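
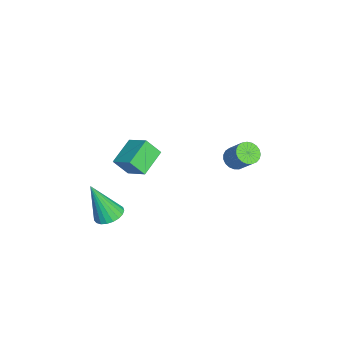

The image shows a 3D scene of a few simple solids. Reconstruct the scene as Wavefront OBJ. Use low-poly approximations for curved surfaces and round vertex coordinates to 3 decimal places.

v 0.347 -1.701 -0.704
v 1.076 -0.911 -0.105
v 0.309 -1.063 -1.499
v 1.038 -0.273 -0.901
v 1.482 -2.327 -1.259
v 2.211 -1.537 -0.661
v 1.444 -1.689 -2.055
v 2.173 -0.899 -1.456
v 3.309 -2.368 -3.26
v 3.756 -2.87 -3.456
v 3.271 -3.132 -1.4
v 3.936 -2.66 -3.366
v 4.008 -2.4 -3.258
v 3.959 -2.134 -3.15
v 3.798 -1.909 -3.061
v 3.552 -1.763 -3.006
v 3.264 -1.722 -2.995
v 2.984 -1.793 -3.03
v 2.76 -1.963 -3.104
v 2.631 -2.203 -3.206
v 2.619 -2.472 -3.316
v 2.727 -2.723 -3.417
v 2.935 -2.913 -3.491
v 3.208 -3.008 -3.524
v 3.498 -2.993 -3.512
v 3.045 2.951 0.539
v 3.53 2.71 0.362
v 4.12 3.247 1.244
v 3.635 3.489 1.421
v 3.528 2.912 0.239
v 4.118 3.45 1.121
v 3.443 3.122 0.168
v 4.033 3.66 1.051
v 3.289 3.302 0.162
v 3.879 3.84 1.044
v 3.093 3.421 0.22
v 3.683 3.959 1.103
v 2.888 3.459 0.334
v 3.478 3.997 1.216
v 2.711 3.409 0.483
v 3.301 3.947 1.365
v 2.591 3.28 0.642
v 3.181 3.818 1.524
v 2.55 3.094 0.783
v 3.14 3.632 1.665
v 2.594 2.883 0.881
v 3.185 3.421 1.764
v 2.717 2.684 0.921
v 3.307 3.222 1.803
v 2.896 2.531 0.894
v 3.486 3.069 1.777
v 3.101 2.451 0.806
v 3.691 2.989 1.689
v 3.296 2.457 0.672
v 3.886 2.995 1.555
v 3.448 2.548 0.515
v 4.038 3.086 1.397
f 2 4 1
f 5 2 1
f 1 4 3
f 3 5 1
f 2 8 4
f 6 2 5
f 6 8 2
f 4 8 3
f 7 5 3
f 3 8 7
f 7 6 5
f 8 6 7
f 10 9 12
f 10 12 11
f 12 9 13
f 12 13 11
f 13 9 14
f 13 14 11
f 14 9 15
f 14 15 11
f 15 9 16
f 15 16 11
f 16 9 17
f 16 17 11
f 17 9 18
f 17 18 11
f 18 9 19
f 18 19 11
f 19 9 20
f 19 20 11
f 20 9 21
f 20 21 11
f 21 9 22
f 21 22 11
f 22 9 23
f 22 23 11
f 23 9 24
f 23 24 11
f 24 9 25
f 24 25 11
f 25 9 10
f 25 10 11
f 27 26 30
f 27 30 28
f 28 30 31
f 28 31 29
f 30 26 32
f 30 32 31
f 31 32 33
f 31 33 29
f 32 26 34
f 32 34 33
f 33 34 35
f 33 35 29
f 34 26 36
f 34 36 35
f 35 36 37
f 35 37 29
f 36 26 38
f 36 38 37
f 37 38 39
f 37 39 29
f 38 26 40
f 38 40 39
f 39 40 41
f 39 41 29
f 40 26 42
f 40 42 41
f 41 42 43
f 41 43 29
f 42 26 44
f 42 44 43
f 43 44 45
f 43 45 29
f 44 26 46
f 44 46 45
f 45 46 47
f 45 47 29
f 46 26 48
f 46 48 47
f 47 48 49
f 47 49 29
f 48 26 50
f 48 50 49
f 49 50 51
f 49 51 29
f 50 26 52
f 50 52 51
f 51 52 53
f 51 53 29
f 52 26 54
f 52 54 53
f 53 54 55
f 53 55 29
f 54 26 56
f 54 56 55
f 55 56 57
f 55 57 29
f 56 26 27
f 56 27 57
f 57 27 28
f 57 28 29



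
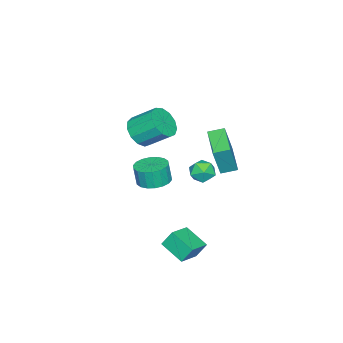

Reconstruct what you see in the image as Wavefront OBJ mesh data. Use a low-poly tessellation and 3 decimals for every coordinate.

v -2.731 0.705 -1.165
v -2.227 0.781 -0.496
v -1.773 -0.021 -1.804
v -1.269 0.055 -1.135
v -1.964 -0.417 -1.087
v -2.556 0.032 -0.692
v -1.444 0.728 -1.608
v -2.036 1.177 -1.213
v -1.432 0.795 -0.77
v -1.753 0.088 -0.447
v -2.247 0.672 -1.853
v -2.568 -0.035 -1.53
v 2.283 1.217 -3.541
v 2.019 1.707 -2.616
v 2.605 2.602 -4.182
v 2.342 3.092 -3.257
v 3.618 1.108 -3.103
v 3.355 1.598 -2.178
v 3.941 2.493 -3.744
v 3.677 2.983 -2.819
v -2.15 -3.638 0.576
v -1.111 -3.568 0.775
v -1.412 -2.192 1.863
v -2.45 -2.262 1.664
v -1.215 -3.218 0.303
v -1.516 -1.842 1.391
v -1.617 -3.001 -0.083
v -1.918 -1.625 1.006
v -2.187 -2.986 -0.259
v -2.488 -1.61 0.829
v -2.746 -3.178 -0.17
v -3.047 -1.802 0.918
v -3.115 -3.517 0.155
v -3.416 -2.14 1.243
v -3.178 -3.893 0.614
v -3.479 -2.517 1.703
v -2.914 -4.189 1.061
v -3.215 -2.813 2.15
v -2.408 -4.31 1.354
v -2.709 -2.934 2.442
v -1.819 -4.217 1.4
v -2.12 -2.841 2.488
v -1.336 -3.941 1.184
v -1.637 -2.565 2.272
v -0.313 3.076 2.651
v 0.247 2.913 4.47
v 1.185 4.221 2.292
v 1.746 4.058 4.111
v 0.194 2.342 2.429
v 0.755 2.179 4.248
v 1.693 3.487 2.07
v 2.253 3.324 3.889
v -3.385 -3.478 -4.162
v -2.408 -3.768 -4.216
v -2.399 -3.972 -2.952
v -3.375 -3.682 -2.898
v -2.377 -3.321 -4.144
v -2.368 -3.525 -2.88
v -2.545 -2.905 -4.076
v -2.536 -3.109 -2.812
v -2.88 -2.603 -4.024
v -2.87 -2.806 -2.761
v -3.314 -2.473 -4
v -3.305 -2.677 -2.737
v -3.763 -2.543 -4.008
v -3.753 -2.747 -2.745
v -4.136 -2.798 -4.047
v -4.127 -3.002 -2.783
v -4.361 -3.188 -4.108
v -4.352 -3.392 -2.844
v -4.392 -3.635 -4.18
v -4.383 -3.839 -2.916
v -4.224 -4.051 -4.248
v -4.215 -4.255 -2.984
v -3.89 -4.354 -4.299
v -3.88 -4.557 -3.036
v -3.455 -4.483 -4.323
v -3.446 -4.687 -3.06
v -3.007 -4.413 -4.315
v -2.997 -4.617 -3.052
v -2.633 -4.158 -4.277
v -2.624 -4.362 -3.013
f 1 12 6
f 1 6 2
f 1 2 8
f 1 8 11
f 1 11 12
f 2 6 10
f 6 12 5
f 12 11 3
f 11 8 7
f 8 2 9
f 4 10 5
f 4 5 3
f 4 3 7
f 4 7 9
f 4 9 10
f 5 10 6
f 3 5 12
f 7 3 11
f 9 7 8
f 10 9 2
f 14 16 13
f 17 14 13
f 13 16 15
f 15 17 13
f 14 20 16
f 18 14 17
f 18 20 14
f 16 20 15
f 19 17 15
f 15 20 19
f 19 18 17
f 20 18 19
f 22 21 25
f 22 25 23
f 23 25 26
f 23 26 24
f 25 21 27
f 25 27 26
f 26 27 28
f 26 28 24
f 27 21 29
f 27 29 28
f 28 29 30
f 28 30 24
f 29 21 31
f 29 31 30
f 30 31 32
f 30 32 24
f 31 21 33
f 31 33 32
f 32 33 34
f 32 34 24
f 33 21 35
f 33 35 34
f 34 35 36
f 34 36 24
f 35 21 37
f 35 37 36
f 36 37 38
f 36 38 24
f 37 21 39
f 37 39 38
f 38 39 40
f 38 40 24
f 39 21 41
f 39 41 40
f 40 41 42
f 40 42 24
f 41 21 43
f 41 43 42
f 42 43 44
f 42 44 24
f 43 21 22
f 43 22 44
f 44 22 23
f 44 23 24
f 46 48 45
f 49 46 45
f 45 48 47
f 47 49 45
f 46 52 48
f 50 46 49
f 50 52 46
f 48 52 47
f 51 49 47
f 47 52 51
f 51 50 49
f 52 50 51
f 54 53 57
f 54 57 55
f 55 57 58
f 55 58 56
f 57 53 59
f 57 59 58
f 58 59 60
f 58 60 56
f 59 53 61
f 59 61 60
f 60 61 62
f 60 62 56
f 61 53 63
f 61 63 62
f 62 63 64
f 62 64 56
f 63 53 65
f 63 65 64
f 64 65 66
f 64 66 56
f 65 53 67
f 65 67 66
f 66 67 68
f 66 68 56
f 67 53 69
f 67 69 68
f 68 69 70
f 68 70 56
f 69 53 71
f 69 71 70
f 70 71 72
f 70 72 56
f 71 53 73
f 71 73 72
f 72 73 74
f 72 74 56
f 73 53 75
f 73 75 74
f 74 75 76
f 74 76 56
f 75 53 77
f 75 77 76
f 76 77 78
f 76 78 56
f 77 53 79
f 77 79 78
f 78 79 80
f 78 80 56
f 79 53 81
f 79 81 80
f 80 81 82
f 80 82 56
f 81 53 54
f 81 54 82
f 82 54 55
f 82 55 56



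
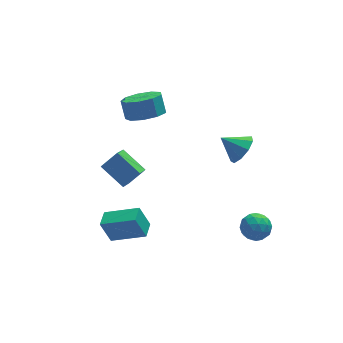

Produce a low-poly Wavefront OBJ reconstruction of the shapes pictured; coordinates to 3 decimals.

v 3.45 -3.294 -3.049
v 4.228 -3.334 -3.365
v 3.612 -4.526 -2.495
v 4.39 -4.566 -2.811
v 4.215 -4.024 -2.192
v 4.115 -3.262 -2.535
v 3.725 -4.598 -3.325
v 3.625 -3.836 -3.668
v 4.398 -4.139 -3.536
v 4.701 -3.785 -2.836
v 3.139 -4.075 -3.024
v 3.442 -3.721 -2.324
v 3.824 -3.206 -3.256
v 4.016 -4.654 -2.604
v 3.913 -4.336 -2.241
v 4.37 -4.359 -2.427
v 3.758 -3.164 -2.768
v 4.215 -3.187 -2.954
v 4.208 -3.593 -2.264
v 3.625 -4.673 -2.906
v 4.082 -4.696 -3.092
v 3.47 -3.501 -3.433
v 3.927 -3.524 -3.619
v 3.632 -4.267 -3.596
v 4.382 -3.703 -3.542
v 4.478 -4.427 -3.217
v 4.087 -4.446 -3.519
v 4.027 -3.998 -3.72
v 4.56 -3.494 -3.131
v 4.656 -4.219 -2.805
v 4.553 -3.9 -2.441
v 4.494 -3.452 -2.643
v 4.66 -3.968 -3.231
v 3.184 -3.641 -3.055
v 3.28 -4.366 -2.729
v 3.346 -4.408 -3.217
v 3.287 -3.96 -3.419
v 3.362 -3.433 -2.643
v 3.458 -4.157 -2.318
v 3.813 -3.862 -2.14
v 3.753 -3.414 -2.341
v 3.18 -3.892 -2.629
v -2.065 -1.276 -0.542
v -2.883 -0.132 0.221
v -1.521 -0.302 -1.42
v -2.339 0.842 -0.657
v -1.181 -1.122 0.177
v -1.999 0.022 0.94
v -0.637 -0.148 -0.701
v -1.455 0.996 0.062
v -0.356 0.626 2.999
v 0.319 1.311 2.603
v 0.251 1.9 3.506
v -0.424 1.214 3.901
v -0.345 1.497 2.431
v -0.414 2.086 3.334
v -1.015 1.276 2.525
v -1.084 1.864 3.428
v -1.376 0.75 2.84
v -1.445 1.339 3.743
v -1.26 0.166 3.229
v -1.328 0.755 4.132
v -0.72 -0.203 3.511
v -0.789 0.386 4.414
v -0.01 -0.184 3.553
v -0.079 0.405 4.455
v 0.538 0.214 3.335
v 0.469 0.802 4.238
v 0.668 0.804 2.96
v 0.6 1.393 3.863
v -3.022 -2.408 -3.602
v -3.485 -2.14 -2.352
v -2.594 -1.571 -3.623
v -3.058 -1.303 -2.373
v -1.442 -3.197 -2.847
v -1.906 -2.929 -1.597
v -1.015 -2.36 -2.868
v -1.478 -2.092 -1.618
v 3.111 -3.825 3.633
v 3.565 -3.086 3.699
v 2.209 -3.335 4.347
v 3.204 -3.061 3.227
v 2.799 -3.394 2.944
v 2.541 -3.929 2.984
v 2.549 -4.415 3.328
v 2.82 -4.625 3.814
v 3.227 -4.46 4.216
v 3.58 -3.999 4.345
v 3.713 -3.456 4.141
f 1 38 17
f 38 12 41
f 17 41 6
f 38 41 17
f 1 17 13
f 17 6 18
f 13 18 2
f 17 18 13
f 1 13 22
f 13 2 23
f 22 23 8
f 13 23 22
f 1 22 34
f 22 8 37
f 34 37 11
f 22 37 34
f 1 34 38
f 34 11 42
f 38 42 12
f 34 42 38
f 2 18 29
f 18 6 32
f 29 32 10
f 18 32 29
f 6 41 19
f 41 12 40
f 19 40 5
f 41 40 19
f 12 42 39
f 42 11 35
f 39 35 3
f 42 35 39
f 11 37 36
f 37 8 24
f 36 24 7
f 37 24 36
f 8 23 28
f 23 2 25
f 28 25 9
f 23 25 28
f 4 30 16
f 30 10 31
f 16 31 5
f 30 31 16
f 4 16 14
f 16 5 15
f 14 15 3
f 16 15 14
f 4 14 21
f 14 3 20
f 21 20 7
f 14 20 21
f 4 21 26
f 21 7 27
f 26 27 9
f 21 27 26
f 4 26 30
f 26 9 33
f 30 33 10
f 26 33 30
f 5 31 19
f 31 10 32
f 19 32 6
f 31 32 19
f 3 15 39
f 15 5 40
f 39 40 12
f 15 40 39
f 7 20 36
f 20 3 35
f 36 35 11
f 20 35 36
f 9 27 28
f 27 7 24
f 28 24 8
f 27 24 28
f 10 33 29
f 33 9 25
f 29 25 2
f 33 25 29
f 44 46 43
f 47 44 43
f 43 46 45
f 45 47 43
f 44 50 46
f 48 44 47
f 48 50 44
f 46 50 45
f 49 47 45
f 45 50 49
f 49 48 47
f 50 48 49
f 52 51 55
f 52 55 53
f 53 55 56
f 53 56 54
f 55 51 57
f 55 57 56
f 56 57 58
f 56 58 54
f 57 51 59
f 57 59 58
f 58 59 60
f 58 60 54
f 59 51 61
f 59 61 60
f 60 61 62
f 60 62 54
f 61 51 63
f 61 63 62
f 62 63 64
f 62 64 54
f 63 51 65
f 63 65 64
f 64 65 66
f 64 66 54
f 65 51 67
f 65 67 66
f 66 67 68
f 66 68 54
f 67 51 69
f 67 69 68
f 68 69 70
f 68 70 54
f 69 51 52
f 69 52 70
f 70 52 53
f 70 53 54
f 72 74 71
f 75 72 71
f 71 74 73
f 73 75 71
f 72 78 74
f 76 72 75
f 76 78 72
f 74 78 73
f 77 75 73
f 73 78 77
f 77 76 75
f 78 76 77
f 80 79 82
f 80 82 81
f 82 79 83
f 82 83 81
f 83 79 84
f 83 84 81
f 84 79 85
f 84 85 81
f 85 79 86
f 85 86 81
f 86 79 87
f 86 87 81
f 87 79 88
f 87 88 81
f 88 79 89
f 88 89 81
f 89 79 80
f 89 80 81



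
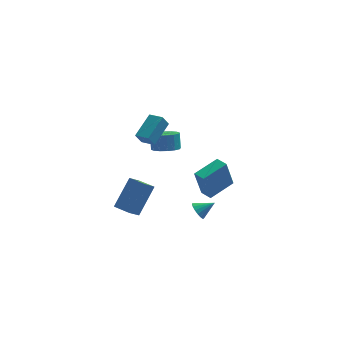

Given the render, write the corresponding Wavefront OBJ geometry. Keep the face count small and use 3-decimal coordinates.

v 1.115 3.012 -5.219
v 0.642 2.71 -3.195
v 0.6 3.712 -5.234
v 0.127 3.411 -3.211
v 2.593 4.109 -4.709
v 2.12 3.808 -2.686
v 2.078 4.81 -4.725
v 1.605 4.508 -2.701
v -3.187 -0.807 2.847
v -3.555 -1.077 3.611
v -2.315 0.487 3.725
v -2.684 0.217 4.489
v -2.456 -1.397 2.991
v -2.825 -1.667 3.755
v -1.585 -0.103 3.869
v -1.953 -0.373 4.633
v -1.594 3.461 -0.884
v -0.696 3.53 -0.888
v -0.729 4.027 0.159
v -1.626 3.959 0.164
v -0.848 3.926 -1.081
v -0.881 4.423 -0.033
v -1.2 4.197 -1.221
v -1.233 4.694 -0.173
v -1.657 4.272 -1.27
v -1.69 4.769 -0.223
v -2.098 4.129 -1.216
v -2.13 4.626 -0.169
v -2.403 3.807 -1.073
v -2.435 4.305 -0.026
v -2.491 3.393 -0.879
v -2.524 3.89 0.168
v -2.339 2.997 -0.687
v -2.372 3.494 0.361
v -1.987 2.726 -0.547
v -2.02 3.223 0.501
v -1.53 2.651 -0.497
v -1.563 3.148 0.55
v -1.09 2.794 -0.551
v -1.122 3.291 0.496
v -0.785 3.115 -0.694
v -0.817 3.613 0.353
v 0.017 -1.782 -2.659
v 0.28 -1.478 -3.157
v 1.003 -1.658 -2.061
v 0.152 -1.253 -2.993
v -0.007 -1.15 -2.752
v -0.16 -1.191 -2.491
v -0.273 -1.368 -2.267
v -0.32 -1.639 -2.134
v -0.289 -1.944 -2.121
v -0.188 -2.211 -2.231
v -0.041 -2.381 -2.439
v 0.12 -2.413 -2.698
v 0.258 -2.301 -2.948
v 0.34 -2.07 -3.131
v 0.348 -1.773 -3.207
v -4.87 -3.211 -0.937
v -3.942 -2.157 0.717
v -4.306 -2.664 -1.603
v -3.378 -1.61 0.051
v -4.022 -4.03 -0.891
v -3.094 -2.976 0.763
v -3.458 -3.483 -1.557
v -2.53 -2.429 0.097
f 2 4 1
f 5 2 1
f 1 4 3
f 3 5 1
f 2 8 4
f 6 2 5
f 6 8 2
f 4 8 3
f 7 5 3
f 3 8 7
f 7 6 5
f 8 6 7
f 10 12 9
f 13 10 9
f 9 12 11
f 11 13 9
f 10 16 12
f 14 10 13
f 14 16 10
f 12 16 11
f 15 13 11
f 11 16 15
f 15 14 13
f 16 14 15
f 18 17 21
f 18 21 19
f 19 21 22
f 19 22 20
f 21 17 23
f 21 23 22
f 22 23 24
f 22 24 20
f 23 17 25
f 23 25 24
f 24 25 26
f 24 26 20
f 25 17 27
f 25 27 26
f 26 27 28
f 26 28 20
f 27 17 29
f 27 29 28
f 28 29 30
f 28 30 20
f 29 17 31
f 29 31 30
f 30 31 32
f 30 32 20
f 31 17 33
f 31 33 32
f 32 33 34
f 32 34 20
f 33 17 35
f 33 35 34
f 34 35 36
f 34 36 20
f 35 17 37
f 35 37 36
f 36 37 38
f 36 38 20
f 37 17 39
f 37 39 38
f 38 39 40
f 38 40 20
f 39 17 41
f 39 41 40
f 40 41 42
f 40 42 20
f 41 17 18
f 41 18 42
f 42 18 19
f 42 19 20
f 44 43 46
f 44 46 45
f 46 43 47
f 46 47 45
f 47 43 48
f 47 48 45
f 48 43 49
f 48 49 45
f 49 43 50
f 49 50 45
f 50 43 51
f 50 51 45
f 51 43 52
f 51 52 45
f 52 43 53
f 52 53 45
f 53 43 54
f 53 54 45
f 54 43 55
f 54 55 45
f 55 43 56
f 55 56 45
f 56 43 57
f 56 57 45
f 57 43 44
f 57 44 45
f 59 61 58
f 62 59 58
f 58 61 60
f 60 62 58
f 59 65 61
f 63 59 62
f 63 65 59
f 61 65 60
f 64 62 60
f 60 65 64
f 64 63 62
f 65 63 64



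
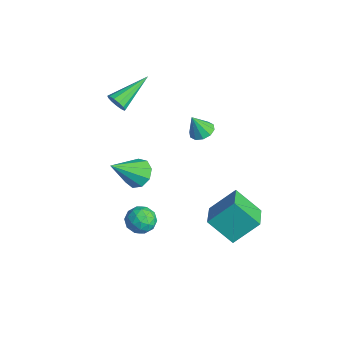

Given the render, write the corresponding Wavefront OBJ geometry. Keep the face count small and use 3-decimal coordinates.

v 3.404 -1.221 -1.679
v 3.648 -0.02 -0.545
v 2.175 -0.55 -2.125
v 2.419 0.652 -0.991
v 4.281 -0.352 -2.789
v 4.525 0.85 -1.655
v 3.052 0.32 -3.235
v 3.296 1.521 -2.101
v 2.364 -3.616 -2.211
v 2.744 -4.2 -1.889
v 1.576 -3.6 -1.251
v 1.956 -4.184 -0.929
v 2.285 -3.493 -0.977
v 2.772 -3.503 -1.571
v 1.548 -4.297 -1.569
v 2.035 -4.307 -2.163
v 2.239 -4.622 -1.493
v 2.695 -4.124 -1.127
v 1.625 -3.676 -2.013
v 2.081 -3.178 -1.647
v 2.623 -3.909 -2.134
v 1.697 -3.891 -1.006
v 1.891 -3.484 -1.034
v 2.114 -3.828 -0.845
v 2.64 -3.499 -1.947
v 2.863 -3.843 -1.758
v 2.594 -3.427 -1.222
v 1.457 -3.957 -1.382
v 1.68 -4.301 -1.193
v 2.206 -3.972 -2.295
v 2.429 -4.316 -2.106
v 1.726 -4.373 -1.918
v 2.55 -4.501 -1.712
v 2.086 -4.491 -1.148
v 1.846 -4.558 -1.524
v 2.133 -4.564 -1.873
v 2.818 -4.208 -1.497
v 2.354 -4.199 -0.933
v 2.548 -3.793 -0.961
v 2.834 -3.798 -1.31
v 2.521 -4.456 -1.264
v 1.966 -3.601 -2.207
v 1.502 -3.592 -1.643
v 1.486 -4.002 -1.83
v 1.772 -4.007 -2.179
v 2.234 -3.309 -1.992
v 1.77 -3.299 -1.428
v 2.187 -3.236 -1.267
v 2.474 -3.242 -1.616
v 1.799 -3.344 -1.876
v -2.448 -3.097 2.635
v -2.031 -3.135 3.021
v -3.032 -1.283 3.445
v -1.906 -2.982 2.768
v -1.954 -2.865 2.472
v -2.158 -2.822 2.229
v -2.455 -2.866 2.114
v -2.75 -2.983 2.165
v -2.949 -3.137 2.365
v -2.989 -3.277 2.651
v -2.857 -3.361 2.932
v -2.596 -3.36 3.118
v -2.288 -3.276 3.152
v -1.841 0.922 -0.469
v -1.227 1.082 -0.324
v -1.979 0.458 0.629
v -1.463 1.391 -0.223
v -1.843 1.521 -0.216
v -2.222 1.423 -0.305
v -2.455 1.133 -0.457
v -2.454 0.763 -0.614
v -2.218 0.454 -0.715
v -1.838 0.324 -0.722
v -1.459 0.422 -0.632
v -1.226 0.712 -0.48
v -1.286 -2.578 -1.836
v -0.527 -2.308 -1.683
v -1.054 -4.022 -0.444
v -0.894 -2.046 -1.35
v -1.445 -2.033 -1.244
v -1.921 -2.274 -1.416
v -2.1 -2.658 -1.784
v -1.898 -3.004 -2.177
v -1.41 -3.15 -2.41
v -0.863 -3.029 -2.375
v -0.514 -2.696 -2.088
f 2 4 1
f 5 2 1
f 1 4 3
f 3 5 1
f 2 8 4
f 6 2 5
f 6 8 2
f 4 8 3
f 7 5 3
f 3 8 7
f 7 6 5
f 8 6 7
f 9 46 25
f 46 20 49
f 25 49 14
f 46 49 25
f 9 25 21
f 25 14 26
f 21 26 10
f 25 26 21
f 9 21 30
f 21 10 31
f 30 31 16
f 21 31 30
f 9 30 42
f 30 16 45
f 42 45 19
f 30 45 42
f 9 42 46
f 42 19 50
f 46 50 20
f 42 50 46
f 10 26 37
f 26 14 40
f 37 40 18
f 26 40 37
f 14 49 27
f 49 20 48
f 27 48 13
f 49 48 27
f 20 50 47
f 50 19 43
f 47 43 11
f 50 43 47
f 19 45 44
f 45 16 32
f 44 32 15
f 45 32 44
f 16 31 36
f 31 10 33
f 36 33 17
f 31 33 36
f 12 38 24
f 38 18 39
f 24 39 13
f 38 39 24
f 12 24 22
f 24 13 23
f 22 23 11
f 24 23 22
f 12 22 29
f 22 11 28
f 29 28 15
f 22 28 29
f 12 29 34
f 29 15 35
f 34 35 17
f 29 35 34
f 12 34 38
f 34 17 41
f 38 41 18
f 34 41 38
f 13 39 27
f 39 18 40
f 27 40 14
f 39 40 27
f 11 23 47
f 23 13 48
f 47 48 20
f 23 48 47
f 15 28 44
f 28 11 43
f 44 43 19
f 28 43 44
f 17 35 36
f 35 15 32
f 36 32 16
f 35 32 36
f 18 41 37
f 41 17 33
f 37 33 10
f 41 33 37
f 52 51 54
f 52 54 53
f 54 51 55
f 54 55 53
f 55 51 56
f 55 56 53
f 56 51 57
f 56 57 53
f 57 51 58
f 57 58 53
f 58 51 59
f 58 59 53
f 59 51 60
f 59 60 53
f 60 51 61
f 60 61 53
f 61 51 62
f 61 62 53
f 62 51 63
f 62 63 53
f 63 51 52
f 63 52 53
f 65 64 67
f 65 67 66
f 67 64 68
f 67 68 66
f 68 64 69
f 68 69 66
f 69 64 70
f 69 70 66
f 70 64 71
f 70 71 66
f 71 64 72
f 71 72 66
f 72 64 73
f 72 73 66
f 73 64 74
f 73 74 66
f 74 64 75
f 74 75 66
f 75 64 65
f 75 65 66
f 77 76 79
f 77 79 78
f 79 76 80
f 79 80 78
f 80 76 81
f 80 81 78
f 81 76 82
f 81 82 78
f 82 76 83
f 82 83 78
f 83 76 84
f 83 84 78
f 84 76 85
f 84 85 78
f 85 76 86
f 85 86 78
f 86 76 77
f 86 77 78



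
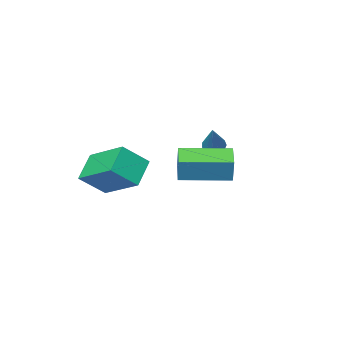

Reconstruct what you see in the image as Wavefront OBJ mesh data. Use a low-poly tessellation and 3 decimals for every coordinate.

v -1.402 -1.632 2.277
v -0.954 -1.623 2.012
v -0.658 -0.808 3.563
v -1.099 -1.379 1.939
v -1.339 -1.215 1.973
v -1.6 -1.184 2.103
v -1.797 -1.295 2.289
v -1.869 -1.513 2.47
v -1.793 -1.77 2.59
v -1.593 -1.982 2.611
v -1.331 -2.084 2.525
v -1.093 -2.042 2.36
v -0.952 -1.87 2.169
v 2.848 -2.677 1.547
v 3.91 -3.044 2.51
v 2.588 -0.756 2.567
v 3.651 -1.123 3.529
v 3.849 -2.077 0.671
v 4.912 -2.444 1.633
v 3.59 -0.156 1.69
v 4.652 -0.523 2.653
v 1.594 -0.223 2.264
v 1.806 0.113 3.407
v -0.187 1.051 2.22
v 0.025 1.387 3.363
v 2.215 0.633 1.897
v 2.427 0.969 3.04
v 0.434 1.907 1.853
v 0.646 2.243 2.996
f 2 1 4
f 2 4 3
f 4 1 5
f 4 5 3
f 5 1 6
f 5 6 3
f 6 1 7
f 6 7 3
f 7 1 8
f 7 8 3
f 8 1 9
f 8 9 3
f 9 1 10
f 9 10 3
f 10 1 11
f 10 11 3
f 11 1 12
f 11 12 3
f 12 1 13
f 12 13 3
f 13 1 2
f 13 2 3
f 15 17 14
f 18 15 14
f 14 17 16
f 16 18 14
f 15 21 17
f 19 15 18
f 19 21 15
f 17 21 16
f 20 18 16
f 16 21 20
f 20 19 18
f 21 19 20
f 23 25 22
f 26 23 22
f 22 25 24
f 24 26 22
f 23 29 25
f 27 23 26
f 27 29 23
f 25 29 24
f 28 26 24
f 24 29 28
f 28 27 26
f 29 27 28



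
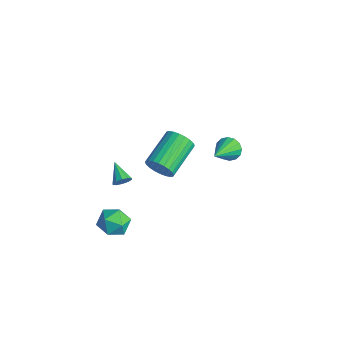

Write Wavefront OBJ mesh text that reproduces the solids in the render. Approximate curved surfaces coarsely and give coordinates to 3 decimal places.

v -1.85 -2.199 -1.355
v -1.615 -2.014 -0.955
v -2.89 -2.021 -0.825
v -1.673 -1.78 -1.148
v -1.799 -1.706 -1.42
v -1.945 -1.82 -1.667
v -2.055 -2.079 -1.796
v -2.086 -2.384 -1.755
v -2.028 -2.618 -1.562
v -1.902 -2.692 -1.29
v -1.756 -2.578 -1.043
v -1.646 -2.319 -0.915
v -1.042 -2.696 -3.827
v -0.249 -3.049 -3.662
v -1.591 -3.411 -2.718
v -0.798 -3.764 -2.553
v -0.935 -2.902 -2.417
v -0.596 -2.46 -3.102
v -1.244 -4 -3.278
v -0.905 -3.558 -3.963
v -0.374 -3.855 -3.323
v -0.183 -3.176 -2.79
v -1.657 -3.284 -3.59
v -1.466 -2.605 -3.057
v -1.247 3.363 -1.208
v -0.889 3.199 -1.763
v -0.313 1.957 -0.192
v -0.697 3.445 -1.6
v -0.652 3.669 -1.332
v -0.766 3.81 -1.03
v -1.009 3.832 -0.777
v -1.316 3.728 -0.639
v -1.604 3.527 -0.654
v -1.797 3.281 -0.817
v -1.841 3.057 -1.085
v -1.727 2.916 -1.386
v -1.484 2.894 -1.64
v -1.177 2.998 -1.778
v 1.344 -2.029 2.559
v 1.785 -2.044 3.166
v 0.957 -0.446 3.807
v 0.516 -0.431 3.201
v 1.947 -1.885 2.981
v 1.119 -0.288 3.623
v 2.018 -1.748 2.732
v 1.19 -0.151 3.374
v 1.986 -1.654 2.457
v 1.158 -0.057 3.098
v 1.856 -1.617 2.197
v 1.028 -0.02 2.839
v 1.649 -1.643 1.993
v 0.82 -0.046 2.634
v 1.395 -1.727 1.874
v 0.566 -0.13 2.516
v 1.133 -1.857 1.86
v 0.305 -0.26 2.502
v 0.903 -2.014 1.953
v 0.075 -0.416 2.594
v 0.741 -2.172 2.137
v -0.087 -0.575 2.779
v 0.67 -2.309 2.386
v -0.158 -0.712 3.028
v 0.702 -2.403 2.662
v -0.126 -0.806 3.303
v 0.832 -2.44 2.921
v 0.004 -0.843 3.563
v 1.04 -2.414 3.126
v 0.211 -0.817 3.767
v 1.294 -2.33 3.244
v 0.465 -0.733 3.886
v 1.555 -2.2 3.258
v 0.727 -0.603 3.9
f 2 1 4
f 2 4 3
f 4 1 5
f 4 5 3
f 5 1 6
f 5 6 3
f 6 1 7
f 6 7 3
f 7 1 8
f 7 8 3
f 8 1 9
f 8 9 3
f 9 1 10
f 9 10 3
f 10 1 11
f 10 11 3
f 11 1 12
f 11 12 3
f 12 1 2
f 12 2 3
f 13 24 18
f 13 18 14
f 13 14 20
f 13 20 23
f 13 23 24
f 14 18 22
f 18 24 17
f 24 23 15
f 23 20 19
f 20 14 21
f 16 22 17
f 16 17 15
f 16 15 19
f 16 19 21
f 16 21 22
f 17 22 18
f 15 17 24
f 19 15 23
f 21 19 20
f 22 21 14
f 26 25 28
f 26 28 27
f 28 25 29
f 28 29 27
f 29 25 30
f 29 30 27
f 30 25 31
f 30 31 27
f 31 25 32
f 31 32 27
f 32 25 33
f 32 33 27
f 33 25 34
f 33 34 27
f 34 25 35
f 34 35 27
f 35 25 36
f 35 36 27
f 36 25 37
f 36 37 27
f 37 25 38
f 37 38 27
f 38 25 26
f 38 26 27
f 40 39 43
f 40 43 41
f 41 43 44
f 41 44 42
f 43 39 45
f 43 45 44
f 44 45 46
f 44 46 42
f 45 39 47
f 45 47 46
f 46 47 48
f 46 48 42
f 47 39 49
f 47 49 48
f 48 49 50
f 48 50 42
f 49 39 51
f 49 51 50
f 50 51 52
f 50 52 42
f 51 39 53
f 51 53 52
f 52 53 54
f 52 54 42
f 53 39 55
f 53 55 54
f 54 55 56
f 54 56 42
f 55 39 57
f 55 57 56
f 56 57 58
f 56 58 42
f 57 39 59
f 57 59 58
f 58 59 60
f 58 60 42
f 59 39 61
f 59 61 60
f 60 61 62
f 60 62 42
f 61 39 63
f 61 63 62
f 62 63 64
f 62 64 42
f 63 39 65
f 63 65 64
f 64 65 66
f 64 66 42
f 65 39 67
f 65 67 66
f 66 67 68
f 66 68 42
f 67 39 69
f 67 69 68
f 68 69 70
f 68 70 42
f 69 39 71
f 69 71 70
f 70 71 72
f 70 72 42
f 71 39 40
f 71 40 72
f 72 40 41
f 72 41 42



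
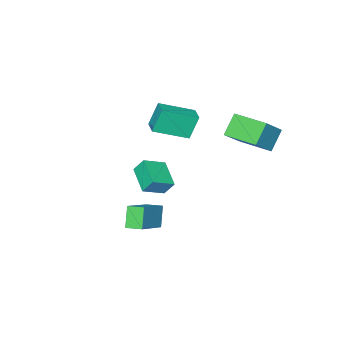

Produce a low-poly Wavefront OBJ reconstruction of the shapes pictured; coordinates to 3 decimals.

v 2.434 1.158 -2.635
v 4.146 1.718 -1.442
v 2.104 1.886 -2.501
v 3.816 2.445 -1.309
v 2.964 1.575 -3.591
v 4.676 2.134 -2.399
v 2.634 2.302 -3.458
v 4.346 2.862 -2.265
v -0.637 0.594 0.556
v -1.146 0.714 1.789
v -0.141 1.345 0.687
v -0.65 1.466 1.921
v 0.73 -0.426 1.219
v 0.221 -0.305 2.453
v 1.226 0.326 1.351
v 0.717 0.446 2.584
v -0.906 -1.002 -2.694
v 0.188 -1.336 -2.119
v -0.246 0.281 -3.204
v 0.847 -0.052 -2.628
v -0.647 -1.428 -3.432
v 0.446 -1.761 -2.856
v 0.012 -0.144 -3.941
v 1.106 -0.478 -3.366
v -2.667 2.74 1.349
v -1.462 2.878 2.497
v -2.935 4.447 1.424
v -1.73 4.586 2.572
v -1.81 2.914 0.428
v -0.605 3.053 1.576
v -2.078 4.622 0.503
v -0.873 4.76 1.651
f 2 4 1
f 5 2 1
f 1 4 3
f 3 5 1
f 2 8 4
f 6 2 5
f 6 8 2
f 4 8 3
f 7 5 3
f 3 8 7
f 7 6 5
f 8 6 7
f 10 12 9
f 13 10 9
f 9 12 11
f 11 13 9
f 10 16 12
f 14 10 13
f 14 16 10
f 12 16 11
f 15 13 11
f 11 16 15
f 15 14 13
f 16 14 15
f 18 20 17
f 21 18 17
f 17 20 19
f 19 21 17
f 18 24 20
f 22 18 21
f 22 24 18
f 20 24 19
f 23 21 19
f 19 24 23
f 23 22 21
f 24 22 23
f 26 28 25
f 29 26 25
f 25 28 27
f 27 29 25
f 26 32 28
f 30 26 29
f 30 32 26
f 28 32 27
f 31 29 27
f 27 32 31
f 31 30 29
f 32 30 31



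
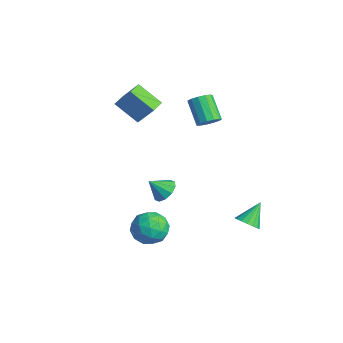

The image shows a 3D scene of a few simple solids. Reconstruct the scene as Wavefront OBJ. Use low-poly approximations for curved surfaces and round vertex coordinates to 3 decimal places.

v 4.099 3.172 -3.395
v 4.844 3.127 -3.08
v 3.681 4.308 -2.245
v 4.873 3.408 -3.346
v 4.724 3.634 -3.624
v 4.433 3.754 -3.849
v 4.065 3.742 -3.97
v 3.705 3.598 -3.96
v 3.435 3.357 -3.82
v 3.318 3.074 -3.583
v 3.379 2.813 -3.303
v 3.606 2.634 -3.044
v 3.946 2.579 -2.865
v 4.321 2.659 -2.808
v 4.645 2.857 -2.886
v -1.994 1.157 -3.945
v -1.159 1.174 -3.609
v -2.366 0.263 -2.975
v -1.454 1.571 -3.355
v -1.956 1.811 -3.327
v -2.472 1.8 -3.534
v -2.805 1.544 -3.898
v -2.829 1.14 -4.28
v -2.534 0.743 -4.534
v -2.033 0.504 -4.562
v -1.517 0.514 -4.355
v -1.183 0.77 -3.991
v -0.23 3.111 2.668
v 0.3 3.153 3.225
v -1.02 3.292 4.47
v -1.55 3.249 3.912
v 0.223 3.561 3.098
v -1.097 3.699 4.343
v 0.002 3.826 2.834
v -1.318 3.964 4.079
v -0.292 3.864 2.518
v -1.613 4.002 3.763
v -0.567 3.663 2.249
v -1.887 3.801 3.494
v -0.734 3.286 2.113
v -2.055 3.424 3.358
v -0.742 2.854 2.153
v -2.062 2.992 3.398
v -0.587 2.504 2.356
v -1.907 2.642 3.601
v -0.318 2.346 2.659
v -1.639 2.484 3.903
v -0.022 2.431 2.964
v -1.342 2.569 4.209
v 0.209 2.732 3.175
v -1.112 2.87 4.42
v 0.531 -0.726 -4.319
v 1.643 -0.529 -3.889
v 0.777 -2.651 -4.071
v 1.889 -2.454 -3.641
v 0.923 -2.115 -2.998
v 0.771 -0.925 -3.151
v 1.649 -2.255 -4.809
v 1.497 -1.065 -4.962
v 2.334 -1.473 -4.191
v 1.886 -1.387 -3.072
v 0.534 -1.793 -4.888
v 0.086 -1.707 -3.769
v 1.065 -0.459 -4.126
v 1.355 -2.721 -3.834
v 0.787 -2.522 -3.456
v 1.441 -2.406 -3.203
v 0.553 -0.692 -3.692
v 1.206 -0.575 -3.439
v 0.783 -1.508 -2.915
v 1.214 -2.605 -4.521
v 1.867 -2.488 -4.268
v 0.979 -0.774 -4.757
v 1.633 -0.658 -4.504
v 1.637 -1.672 -5.045
v 2.125 -0.898 -4.051
v 2.27 -2.029 -3.905
v 2.129 -1.912 -4.592
v 2.039 -1.213 -4.682
v 1.862 -0.847 -3.393
v 2.007 -1.978 -3.247
v 1.439 -1.779 -2.869
v 1.349 -1.08 -2.959
v 2.268 -1.402 -3.571
v 0.413 -1.202 -4.713
v 0.558 -2.333 -4.567
v 1.071 -2.1 -5.001
v 0.981 -1.401 -5.091
v 0.15 -1.151 -4.055
v 0.295 -2.282 -3.909
v 0.381 -1.967 -3.278
v 0.291 -1.268 -3.368
v 0.152 -1.778 -4.389
v -2.945 -0.106 2.071
v -4.181 -0.973 3.225
v -3.576 0.758 2.045
v -4.811 -0.109 3.2
v -2.129 0.529 3.42
v -3.364 -0.338 4.575
v -2.759 1.393 3.395
v -3.995 0.526 4.549
f 2 1 4
f 2 4 3
f 4 1 5
f 4 5 3
f 5 1 6
f 5 6 3
f 6 1 7
f 6 7 3
f 7 1 8
f 7 8 3
f 8 1 9
f 8 9 3
f 9 1 10
f 9 10 3
f 10 1 11
f 10 11 3
f 11 1 12
f 11 12 3
f 12 1 13
f 12 13 3
f 13 1 14
f 13 14 3
f 14 1 15
f 14 15 3
f 15 1 2
f 15 2 3
f 17 16 19
f 17 19 18
f 19 16 20
f 19 20 18
f 20 16 21
f 20 21 18
f 21 16 22
f 21 22 18
f 22 16 23
f 22 23 18
f 23 16 24
f 23 24 18
f 24 16 25
f 24 25 18
f 25 16 26
f 25 26 18
f 26 16 27
f 26 27 18
f 27 16 17
f 27 17 18
f 29 28 32
f 29 32 30
f 30 32 33
f 30 33 31
f 32 28 34
f 32 34 33
f 33 34 35
f 33 35 31
f 34 28 36
f 34 36 35
f 35 36 37
f 35 37 31
f 36 28 38
f 36 38 37
f 37 38 39
f 37 39 31
f 38 28 40
f 38 40 39
f 39 40 41
f 39 41 31
f 40 28 42
f 40 42 41
f 41 42 43
f 41 43 31
f 42 28 44
f 42 44 43
f 43 44 45
f 43 45 31
f 44 28 46
f 44 46 45
f 45 46 47
f 45 47 31
f 46 28 48
f 46 48 47
f 47 48 49
f 47 49 31
f 48 28 50
f 48 50 49
f 49 50 51
f 49 51 31
f 50 28 29
f 50 29 51
f 51 29 30
f 51 30 31
f 52 89 68
f 89 63 92
f 68 92 57
f 89 92 68
f 52 68 64
f 68 57 69
f 64 69 53
f 68 69 64
f 52 64 73
f 64 53 74
f 73 74 59
f 64 74 73
f 52 73 85
f 73 59 88
f 85 88 62
f 73 88 85
f 52 85 89
f 85 62 93
f 89 93 63
f 85 93 89
f 53 69 80
f 69 57 83
f 80 83 61
f 69 83 80
f 57 92 70
f 92 63 91
f 70 91 56
f 92 91 70
f 63 93 90
f 93 62 86
f 90 86 54
f 93 86 90
f 62 88 87
f 88 59 75
f 87 75 58
f 88 75 87
f 59 74 79
f 74 53 76
f 79 76 60
f 74 76 79
f 55 81 67
f 81 61 82
f 67 82 56
f 81 82 67
f 55 67 65
f 67 56 66
f 65 66 54
f 67 66 65
f 55 65 72
f 65 54 71
f 72 71 58
f 65 71 72
f 55 72 77
f 72 58 78
f 77 78 60
f 72 78 77
f 55 77 81
f 77 60 84
f 81 84 61
f 77 84 81
f 56 82 70
f 82 61 83
f 70 83 57
f 82 83 70
f 54 66 90
f 66 56 91
f 90 91 63
f 66 91 90
f 58 71 87
f 71 54 86
f 87 86 62
f 71 86 87
f 60 78 79
f 78 58 75
f 79 75 59
f 78 75 79
f 61 84 80
f 84 60 76
f 80 76 53
f 84 76 80
f 95 97 94
f 98 95 94
f 94 97 96
f 96 98 94
f 95 101 97
f 99 95 98
f 99 101 95
f 97 101 96
f 100 98 96
f 96 101 100
f 100 99 98
f 101 99 100



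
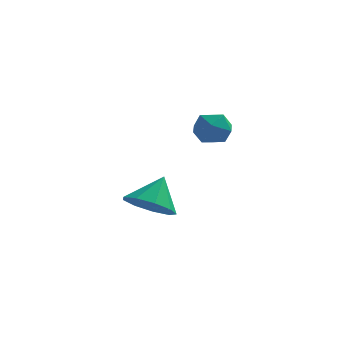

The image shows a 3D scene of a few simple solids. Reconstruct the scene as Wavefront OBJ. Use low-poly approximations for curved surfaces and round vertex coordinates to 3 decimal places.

v -0.476 1.775 -2.947
v 0.496 1.81 -3.286
v -0.104 2.605 -1.793
v 0.128 2.347 -3.554
v -0.523 2.617 -3.538
v -1.152 2.493 -3.246
v -1.464 2.032 -2.814
v -1.315 1.451 -2.444
v -0.773 1.022 -2.31
v -0.092 0.945 -2.474
v 0.409 1.256 -2.859
v 1.4 0.212 1.52
v 2.002 0.565 1.176
v 2.158 -0.725 1.884
v 2.76 -0.372 1.54
v 2.439 -0.062 2.177
v 1.971 0.518 1.952
v 2.189 -0.678 1.108
v 1.721 -0.098 0.883
v 2.49 0.015 0.921
v 2.644 0.396 1.582
v 1.516 -0.556 1.478
v 1.67 -0.175 2.139
f 2 1 4
f 2 4 3
f 4 1 5
f 4 5 3
f 5 1 6
f 5 6 3
f 6 1 7
f 6 7 3
f 7 1 8
f 7 8 3
f 8 1 9
f 8 9 3
f 9 1 10
f 9 10 3
f 10 1 11
f 10 11 3
f 11 1 2
f 11 2 3
f 12 23 17
f 12 17 13
f 12 13 19
f 12 19 22
f 12 22 23
f 13 17 21
f 17 23 16
f 23 22 14
f 22 19 18
f 19 13 20
f 15 21 16
f 15 16 14
f 15 14 18
f 15 18 20
f 15 20 21
f 16 21 17
f 14 16 23
f 18 14 22
f 20 18 19
f 21 20 13



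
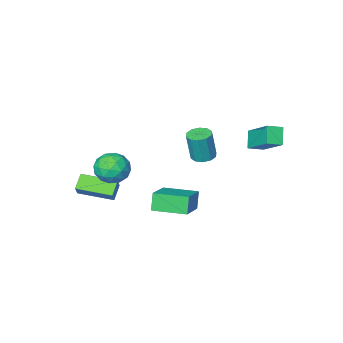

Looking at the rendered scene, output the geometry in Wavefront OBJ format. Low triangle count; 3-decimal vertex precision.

v -0.456 -0.844 -3.706
v -0.733 -1.156 -2.7
v -1.747 0.494 -3.646
v -2.024 0.182 -2.64
v 0.824 0.358 -2.98
v 0.547 0.046 -1.974
v -0.467 1.696 -2.92
v -0.744 1.384 -1.914
v 1.586 -1.502 -1.956
v 1.924 -1.052 -1.24
v 2.171 -0.991 -2.553
v 2.509 -0.542 -1.838
v 2.951 -2.838 -1.762
v 3.289 -2.389 -1.047
v 3.536 -2.328 -2.36
v 3.874 -1.878 -1.644
v -3.547 2.298 2.497
v -3.489 4.054 3.804
v -4.339 2.499 2.262
v -4.281 4.255 3.569
v -3.159 2.885 1.691
v -3.101 4.641 2.998
v -3.951 3.086 1.456
v -3.893 4.842 2.763
v 2.551 -0.247 -0.317
v 3.123 -1.065 -0.357
v 1.237 -1.175 -0.163
v 1.809 -1.993 -0.203
v 1.856 -1.389 0.592
v 2.668 -0.815 0.496
v 1.692 -1.425 -1.016
v 2.504 -0.851 -1.112
v 2.592 -1.793 -0.789
v 2.694 -1.77 0.204
v 1.666 -0.47 -0.724
v 1.768 -0.447 0.269
v 2.953 -0.575 -0.351
v 1.407 -1.665 -0.169
v 1.435 -1.31 0.298
v 1.771 -1.791 0.274
v 2.685 -0.428 0.151
v 3.021 -0.908 0.127
v 2.276 -1.099 0.685
v 1.339 -1.332 -0.647
v 1.675 -1.812 -0.671
v 2.589 -0.449 -0.794
v 2.925 -0.93 -0.818
v 2.084 -1.141 -1.205
v 2.977 -1.483 -0.628
v 2.204 -2.028 -0.537
v 2.136 -1.695 -1.015
v 2.613 -1.357 -1.072
v 3.036 -1.47 -0.044
v 2.264 -2.015 0.047
v 2.291 -1.66 0.514
v 2.769 -1.323 0.457
v 2.724 -1.898 -0.298
v 2.096 -0.225 -0.567
v 1.324 -0.77 -0.476
v 1.591 -0.917 -0.977
v 2.069 -0.58 -1.034
v 2.156 -0.212 0.017
v 1.383 -0.757 0.108
v 1.747 -0.883 0.552
v 2.224 -0.545 0.495
v 1.636 -0.342 -0.222
v -0.224 3.622 2.505
v 0.374 3.451 2.408
v 0.623 3.427 3.978
v 0.024 3.598 4.075
v 0.36 3.84 2.416
v 0.608 3.816 3.986
v 0.123 4.146 2.458
v 0.371 4.122 4.029
v -0.247 4.252 2.518
v 0.001 4.227 4.089
v -0.608 4.117 2.573
v -0.36 4.092 4.144
v -0.823 3.793 2.602
v -0.574 3.769 4.172
v -0.808 3.404 2.594
v -0.56 3.38 4.164
v -0.571 3.098 2.551
v -0.323 3.074 4.122
v -0.201 2.993 2.491
v 0.047 2.968 4.062
v 0.16 3.128 2.436
v 0.408 3.103 4.007
f 2 4 1
f 5 2 1
f 1 4 3
f 3 5 1
f 2 8 4
f 6 2 5
f 6 8 2
f 4 8 3
f 7 5 3
f 3 8 7
f 7 6 5
f 8 6 7
f 10 12 9
f 13 10 9
f 9 12 11
f 11 13 9
f 10 16 12
f 14 10 13
f 14 16 10
f 12 16 11
f 15 13 11
f 11 16 15
f 15 14 13
f 16 14 15
f 18 20 17
f 21 18 17
f 17 20 19
f 19 21 17
f 18 24 20
f 22 18 21
f 22 24 18
f 20 24 19
f 23 21 19
f 19 24 23
f 23 22 21
f 24 22 23
f 25 62 41
f 62 36 65
f 41 65 30
f 62 65 41
f 25 41 37
f 41 30 42
f 37 42 26
f 41 42 37
f 25 37 46
f 37 26 47
f 46 47 32
f 37 47 46
f 25 46 58
f 46 32 61
f 58 61 35
f 46 61 58
f 25 58 62
f 58 35 66
f 62 66 36
f 58 66 62
f 26 42 53
f 42 30 56
f 53 56 34
f 42 56 53
f 30 65 43
f 65 36 64
f 43 64 29
f 65 64 43
f 36 66 63
f 66 35 59
f 63 59 27
f 66 59 63
f 35 61 60
f 61 32 48
f 60 48 31
f 61 48 60
f 32 47 52
f 47 26 49
f 52 49 33
f 47 49 52
f 28 54 40
f 54 34 55
f 40 55 29
f 54 55 40
f 28 40 38
f 40 29 39
f 38 39 27
f 40 39 38
f 28 38 45
f 38 27 44
f 45 44 31
f 38 44 45
f 28 45 50
f 45 31 51
f 50 51 33
f 45 51 50
f 28 50 54
f 50 33 57
f 54 57 34
f 50 57 54
f 29 55 43
f 55 34 56
f 43 56 30
f 55 56 43
f 27 39 63
f 39 29 64
f 63 64 36
f 39 64 63
f 31 44 60
f 44 27 59
f 60 59 35
f 44 59 60
f 33 51 52
f 51 31 48
f 52 48 32
f 51 48 52
f 34 57 53
f 57 33 49
f 53 49 26
f 57 49 53
f 68 67 71
f 68 71 69
f 69 71 72
f 69 72 70
f 71 67 73
f 71 73 72
f 72 73 74
f 72 74 70
f 73 67 75
f 73 75 74
f 74 75 76
f 74 76 70
f 75 67 77
f 75 77 76
f 76 77 78
f 76 78 70
f 77 67 79
f 77 79 78
f 78 79 80
f 78 80 70
f 79 67 81
f 79 81 80
f 80 81 82
f 80 82 70
f 81 67 83
f 81 83 82
f 82 83 84
f 82 84 70
f 83 67 85
f 83 85 84
f 84 85 86
f 84 86 70
f 85 67 87
f 85 87 86
f 86 87 88
f 86 88 70
f 87 67 68
f 87 68 88
f 88 68 69
f 88 69 70



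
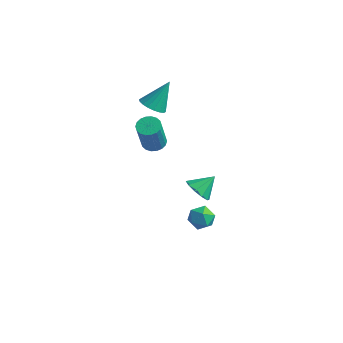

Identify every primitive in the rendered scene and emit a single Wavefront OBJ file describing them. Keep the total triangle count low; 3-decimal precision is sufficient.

v 1.316 -0.976 -2.261
v 2.056 -0.59 -2.43
v 1.964 -2.19 -2.19
v 2.704 -1.804 -2.359
v 2.315 -1.67 -1.614
v 1.914 -0.919 -1.658
v 2.106 -1.861 -2.962
v 1.705 -1.11 -3.006
v 2.544 -1.137 -2.864
v 2.673 -1.019 -2.03
v 1.347 -1.761 -2.59
v 1.476 -1.643 -1.756
v -2.706 0.521 0.549
v -1.988 0.652 0.524
v -1.777 -0.109 2.545
v -2.494 -0.241 2.571
v -2.108 0.93 0.641
v -1.897 0.169 2.662
v -2.347 1.127 0.74
v -2.136 0.366 2.761
v -2.656 1.204 0.802
v -2.445 0.443 2.823
v -2.976 1.145 0.813
v -2.765 0.384 2.834
v -3.242 0.963 0.772
v -3.03 0.202 2.793
v -3.401 0.693 0.687
v -3.19 -0.068 2.708
v -3.423 0.389 0.575
v -3.212 -0.372 2.596
v -3.303 0.111 0.458
v -3.092 -0.65 2.479
v -3.064 -0.086 0.359
v -2.853 -0.847 2.38
v -2.755 -0.163 0.297
v -2.544 -0.924 2.318
v -2.435 -0.104 0.286
v -2.224 -0.865 2.307
v -2.17 0.078 0.327
v -1.958 -0.683 2.348
v -2.01 0.348 0.412
v -1.799 -0.413 2.433
v 3.465 -3.759 2.538
v 4.265 -3.985 2.317
v 3.935 -2.881 3.342
v 4.106 -3.599 1.988
v 3.703 -3.275 1.869
v 3.208 -3.135 2.006
v 2.812 -3.234 2.346
v 2.665 -3.534 2.759
v 2.824 -3.92 3.089
v 3.227 -4.244 3.208
v 3.722 -4.384 3.071
v 4.118 -4.285 2.731
v -4.122 2.217 1.931
v -3.545 1.613 2.175
v -3.698 3.283 3.569
v -3.331 1.855 1.962
v -3.274 2.169 1.742
v -3.385 2.493 1.56
v -3.642 2.761 1.452
v -3.994 2.922 1.438
v -4.371 2.943 1.522
v -4.699 2.82 1.687
v -4.913 2.578 1.901
v -4.97 2.264 2.12
v -4.859 1.941 2.302
v -4.602 1.672 2.41
v -4.25 1.511 2.424
v -3.873 1.49 2.34
f 1 12 6
f 1 6 2
f 1 2 8
f 1 8 11
f 1 11 12
f 2 6 10
f 6 12 5
f 12 11 3
f 11 8 7
f 8 2 9
f 4 10 5
f 4 5 3
f 4 3 7
f 4 7 9
f 4 9 10
f 5 10 6
f 3 5 12
f 7 3 11
f 9 7 8
f 10 9 2
f 14 13 17
f 14 17 15
f 15 17 18
f 15 18 16
f 17 13 19
f 17 19 18
f 18 19 20
f 18 20 16
f 19 13 21
f 19 21 20
f 20 21 22
f 20 22 16
f 21 13 23
f 21 23 22
f 22 23 24
f 22 24 16
f 23 13 25
f 23 25 24
f 24 25 26
f 24 26 16
f 25 13 27
f 25 27 26
f 26 27 28
f 26 28 16
f 27 13 29
f 27 29 28
f 28 29 30
f 28 30 16
f 29 13 31
f 29 31 30
f 30 31 32
f 30 32 16
f 31 13 33
f 31 33 32
f 32 33 34
f 32 34 16
f 33 13 35
f 33 35 34
f 34 35 36
f 34 36 16
f 35 13 37
f 35 37 36
f 36 37 38
f 36 38 16
f 37 13 39
f 37 39 38
f 38 39 40
f 38 40 16
f 39 13 41
f 39 41 40
f 40 41 42
f 40 42 16
f 41 13 14
f 41 14 42
f 42 14 15
f 42 15 16
f 44 43 46
f 44 46 45
f 46 43 47
f 46 47 45
f 47 43 48
f 47 48 45
f 48 43 49
f 48 49 45
f 49 43 50
f 49 50 45
f 50 43 51
f 50 51 45
f 51 43 52
f 51 52 45
f 52 43 53
f 52 53 45
f 53 43 54
f 53 54 45
f 54 43 44
f 54 44 45
f 56 55 58
f 56 58 57
f 58 55 59
f 58 59 57
f 59 55 60
f 59 60 57
f 60 55 61
f 60 61 57
f 61 55 62
f 61 62 57
f 62 55 63
f 62 63 57
f 63 55 64
f 63 64 57
f 64 55 65
f 64 65 57
f 65 55 66
f 65 66 57
f 66 55 67
f 66 67 57
f 67 55 68
f 67 68 57
f 68 55 69
f 68 69 57
f 69 55 70
f 69 70 57
f 70 55 56
f 70 56 57



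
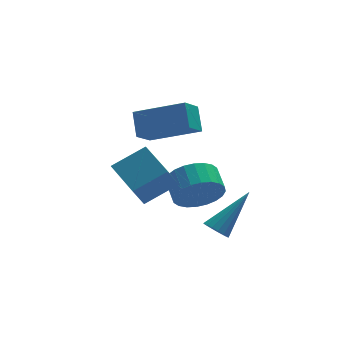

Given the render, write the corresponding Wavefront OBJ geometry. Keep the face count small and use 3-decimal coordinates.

v -0.554 -0.474 0.666
v 0.767 -0.315 1.402
v -1.047 0.869 1.262
v 0.274 1.028 1.997
v 0.026 0.272 -0.537
v 1.347 0.431 0.198
v -0.467 1.615 0.058
v 0.854 1.774 0.794
v 0.118 1.832 2.093
v 0.161 2.617 2.96
v 0.779 2.531 1.427
v 0.823 3.316 2.294
v 1.857 0.904 2.846
v 1.901 1.689 3.713
v 2.519 1.603 2.18
v 2.562 2.388 3.047
v 2.526 1.997 -1.462
v 2.945 2.409 -2.308
v 2.912 3.395 -1.844
v 2.494 2.983 -0.998
v 2.553 2.436 -2.393
v 2.521 3.422 -1.93
v 2.158 2.396 -2.337
v 2.125 3.382 -1.873
v 1.818 2.296 -2.147
v 1.785 3.282 -1.683
v 1.586 2.15 -1.853
v 1.553 3.136 -1.389
v 1.497 1.98 -1.499
v 1.464 2.966 -1.036
v 1.565 1.814 -1.14
v 1.532 2.8 -0.677
v 1.78 1.675 -0.83
v 1.747 2.661 -0.366
v 2.108 1.585 -0.616
v 2.075 2.571 -0.152
v 2.499 1.558 -0.53
v 2.467 2.544 -0.067
v 2.895 1.598 -0.587
v 2.862 2.584 -0.123
v 3.235 1.698 -0.777
v 3.202 2.684 -0.313
v 3.467 1.844 -1.071
v 3.434 2.83 -0.607
v 3.556 2.014 -1.424
v 3.523 3 -0.961
v 3.488 2.18 -1.783
v 3.455 3.166 -1.32
v 3.273 2.319 -2.094
v 3.24 3.305 -1.63
v 2.504 -0.462 -1.868
v 2.81 -0.24 -2.281
v 3.936 0.202 -0.452
v 2.646 -0.041 -2.209
v 2.45 0.062 -2.058
v 2.266 0.045 -1.864
v 2.136 -0.089 -1.671
v 2.091 -0.307 -1.523
v 2.141 -0.562 -1.454
v 2.274 -0.793 -1.48
v 2.459 -0.948 -1.594
v 2.655 -0.993 -1.772
v 2.817 -0.915 -1.971
v 2.907 -0.734 -2.147
v 2.904 -0.49 -2.259
f 2 4 1
f 5 2 1
f 1 4 3
f 3 5 1
f 2 8 4
f 6 2 5
f 6 8 2
f 4 8 3
f 7 5 3
f 3 8 7
f 7 6 5
f 8 6 7
f 10 12 9
f 13 10 9
f 9 12 11
f 11 13 9
f 10 16 12
f 14 10 13
f 14 16 10
f 12 16 11
f 15 13 11
f 11 16 15
f 15 14 13
f 16 14 15
f 18 17 21
f 18 21 19
f 19 21 22
f 19 22 20
f 21 17 23
f 21 23 22
f 22 23 24
f 22 24 20
f 23 17 25
f 23 25 24
f 24 25 26
f 24 26 20
f 25 17 27
f 25 27 26
f 26 27 28
f 26 28 20
f 27 17 29
f 27 29 28
f 28 29 30
f 28 30 20
f 29 17 31
f 29 31 30
f 30 31 32
f 30 32 20
f 31 17 33
f 31 33 32
f 32 33 34
f 32 34 20
f 33 17 35
f 33 35 34
f 34 35 36
f 34 36 20
f 35 17 37
f 35 37 36
f 36 37 38
f 36 38 20
f 37 17 39
f 37 39 38
f 38 39 40
f 38 40 20
f 39 17 41
f 39 41 40
f 40 41 42
f 40 42 20
f 41 17 43
f 41 43 42
f 42 43 44
f 42 44 20
f 43 17 45
f 43 45 44
f 44 45 46
f 44 46 20
f 45 17 47
f 45 47 46
f 46 47 48
f 46 48 20
f 47 17 49
f 47 49 48
f 48 49 50
f 48 50 20
f 49 17 18
f 49 18 50
f 50 18 19
f 50 19 20
f 52 51 54
f 52 54 53
f 54 51 55
f 54 55 53
f 55 51 56
f 55 56 53
f 56 51 57
f 56 57 53
f 57 51 58
f 57 58 53
f 58 51 59
f 58 59 53
f 59 51 60
f 59 60 53
f 60 51 61
f 60 61 53
f 61 51 62
f 61 62 53
f 62 51 63
f 62 63 53
f 63 51 64
f 63 64 53
f 64 51 65
f 64 65 53
f 65 51 52
f 65 52 53



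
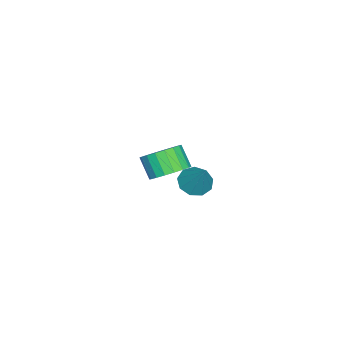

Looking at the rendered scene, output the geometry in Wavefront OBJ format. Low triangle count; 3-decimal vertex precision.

v -2.459 0.711 -2.023
v -1.818 1.113 -1.432
v -2.3 0.491 -0.486
v -2.941 0.089 -1.077
v -2.145 1.387 -1.418
v -2.627 0.766 -0.473
v -2.534 1.528 -1.524
v -3.016 0.906 -0.579
v -2.909 1.506 -1.729
v -3.391 0.885 -0.783
v -3.194 1.328 -1.992
v -3.676 0.706 -1.046
v -3.334 1.027 -2.261
v -3.816 0.405 -1.315
v -3.3 0.663 -2.483
v -3.782 0.041 -1.537
v -3.1 0.309 -2.614
v -3.582 -0.313 -1.668
v -2.773 0.034 -2.627
v -3.255 -0.587 -1.682
v -2.384 -0.106 -2.521
v -2.866 -0.728 -1.576
v -2.009 -0.085 -2.317
v -2.491 -0.706 -1.371
v -1.724 0.094 -2.054
v -2.206 -0.528 -1.108
v -1.584 0.395 -1.785
v -2.066 -0.227 -0.839
v -1.618 0.759 -1.563
v -2.1 0.137 -0.617
v 2.414 3.449 1.571
v 3.057 3.438 1.206
v 3.126 4.051 2.809
v 2.821 3.878 1.127
v 2.394 4.118 1.256
v 1.977 4.044 1.533
v 1.763 3.692 1.827
v 1.855 3.226 2.002
v 2.207 2.864 1.975
v 2.657 2.775 1.759
v 2.993 3.002 1.456
f 2 1 5
f 2 5 3
f 3 5 6
f 3 6 4
f 5 1 7
f 5 7 6
f 6 7 8
f 6 8 4
f 7 1 9
f 7 9 8
f 8 9 10
f 8 10 4
f 9 1 11
f 9 11 10
f 10 11 12
f 10 12 4
f 11 1 13
f 11 13 12
f 12 13 14
f 12 14 4
f 13 1 15
f 13 15 14
f 14 15 16
f 14 16 4
f 15 1 17
f 15 17 16
f 16 17 18
f 16 18 4
f 17 1 19
f 17 19 18
f 18 19 20
f 18 20 4
f 19 1 21
f 19 21 20
f 20 21 22
f 20 22 4
f 21 1 23
f 21 23 22
f 22 23 24
f 22 24 4
f 23 1 25
f 23 25 24
f 24 25 26
f 24 26 4
f 25 1 27
f 25 27 26
f 26 27 28
f 26 28 4
f 27 1 29
f 27 29 28
f 28 29 30
f 28 30 4
f 29 1 2
f 29 2 30
f 30 2 3
f 30 3 4
f 32 31 34
f 32 34 33
f 34 31 35
f 34 35 33
f 35 31 36
f 35 36 33
f 36 31 37
f 36 37 33
f 37 31 38
f 37 38 33
f 38 31 39
f 38 39 33
f 39 31 40
f 39 40 33
f 40 31 41
f 40 41 33
f 41 31 32
f 41 32 33



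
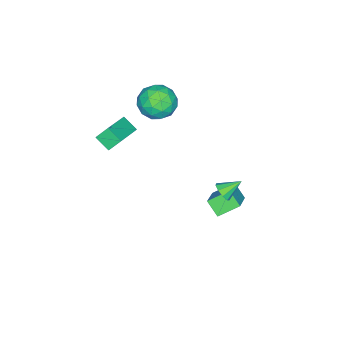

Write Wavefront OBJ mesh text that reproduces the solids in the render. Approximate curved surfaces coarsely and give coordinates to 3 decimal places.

v 0.728 2.571 -1.846
v 1.132 2.521 -1.327
v -0.068 3.329 -1.154
v 1.25 2.876 -1.58
v 1.123 3.088 -1.958
v 0.812 3.058 -2.284
v 0.461 2.8 -2.405
v 0.236 2.435 -2.264
v 0.241 2.134 -1.928
v 0.474 2.037 -1.554
v 0.826 2.189 -1.317
v -2.044 -2.906 1.799
v -1.243 -2.109 1.288
v -0.817 -3.131 3.372
v -0.016 -2.334 2.861
v -1.11 -1.929 3.283
v -1.868 -1.79 2.311
v -0.192 -3.45 2.349
v -0.95 -3.311 1.377
v -0.098 -2.445 1.628
v -0.666 -1.505 2.205
v -1.394 -3.735 2.455
v -1.962 -2.795 3.032
v -1.751 -2.488 1.406
v -0.309 -2.752 3.254
v -0.952 -2.514 3.503
v -0.481 -2.045 3.202
v -2.119 -2.3 2.007
v -1.648 -1.832 1.706
v -1.57 -1.726 2.879
v -0.412 -3.408 2.954
v 0.059 -2.94 2.653
v -1.579 -3.195 1.458
v -1.108 -2.726 1.157
v -0.49 -3.514 1.781
v -0.608 -2.217 1.305
v 0.114 -2.349 2.229
v 0.011 -3.005 1.928
v -0.435 -2.924 1.357
v -0.941 -1.664 1.644
v -0.22 -1.796 2.568
v -0.863 -1.558 2.816
v -1.309 -1.477 2.245
v -0.268 -1.862 1.843
v -1.84 -3.444 2.092
v -1.119 -3.576 3.016
v -0.751 -3.763 2.415
v -1.197 -3.682 1.844
v -2.174 -2.891 2.431
v -1.452 -3.023 3.355
v -1.625 -2.316 3.303
v -2.071 -2.235 2.732
v -1.792 -3.378 2.817
v 1.919 -2.177 2.603
v 1.775 -3.08 3.178
v 3.877 -1.973 3.416
v 3.733 -2.876 3.99
v 2.307 -2.744 1.81
v 2.163 -3.647 2.384
v 4.265 -2.54 2.622
v 4.121 -3.443 3.197
v -1.049 0.983 -4.538
v -1.892 1.942 -3.808
v -0.793 1.803 -5.318
v -1.635 2.761 -4.588
v 0.655 1.579 -3.352
v -0.187 2.537 -2.622
v 0.912 2.398 -4.132
v 0.069 3.357 -3.402
f 2 1 4
f 2 4 3
f 4 1 5
f 4 5 3
f 5 1 6
f 5 6 3
f 6 1 7
f 6 7 3
f 7 1 8
f 7 8 3
f 8 1 9
f 8 9 3
f 9 1 10
f 9 10 3
f 10 1 11
f 10 11 3
f 11 1 2
f 11 2 3
f 12 49 28
f 49 23 52
f 28 52 17
f 49 52 28
f 12 28 24
f 28 17 29
f 24 29 13
f 28 29 24
f 12 24 33
f 24 13 34
f 33 34 19
f 24 34 33
f 12 33 45
f 33 19 48
f 45 48 22
f 33 48 45
f 12 45 49
f 45 22 53
f 49 53 23
f 45 53 49
f 13 29 40
f 29 17 43
f 40 43 21
f 29 43 40
f 17 52 30
f 52 23 51
f 30 51 16
f 52 51 30
f 23 53 50
f 53 22 46
f 50 46 14
f 53 46 50
f 22 48 47
f 48 19 35
f 47 35 18
f 48 35 47
f 19 34 39
f 34 13 36
f 39 36 20
f 34 36 39
f 15 41 27
f 41 21 42
f 27 42 16
f 41 42 27
f 15 27 25
f 27 16 26
f 25 26 14
f 27 26 25
f 15 25 32
f 25 14 31
f 32 31 18
f 25 31 32
f 15 32 37
f 32 18 38
f 37 38 20
f 32 38 37
f 15 37 41
f 37 20 44
f 41 44 21
f 37 44 41
f 16 42 30
f 42 21 43
f 30 43 17
f 42 43 30
f 14 26 50
f 26 16 51
f 50 51 23
f 26 51 50
f 18 31 47
f 31 14 46
f 47 46 22
f 31 46 47
f 20 38 39
f 38 18 35
f 39 35 19
f 38 35 39
f 21 44 40
f 44 20 36
f 40 36 13
f 44 36 40
f 55 57 54
f 58 55 54
f 54 57 56
f 56 58 54
f 55 61 57
f 59 55 58
f 59 61 55
f 57 61 56
f 60 58 56
f 56 61 60
f 60 59 58
f 61 59 60
f 63 65 62
f 66 63 62
f 62 65 64
f 64 66 62
f 63 69 65
f 67 63 66
f 67 69 63
f 65 69 64
f 68 66 64
f 64 69 68
f 68 67 66
f 69 67 68



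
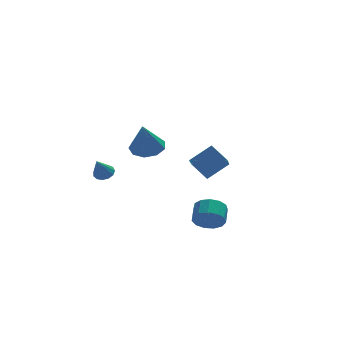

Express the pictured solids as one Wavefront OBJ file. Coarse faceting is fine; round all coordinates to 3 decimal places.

v -0.287 1.004 3.077
v 0.505 0.443 3.076
v -0.673 0.456 4.843
v 0.657 1.05 3.297
v 0.368 1.635 3.416
v -0.228 1.925 3.375
v -0.85 1.784 3.195
v -1.21 1.279 2.96
v -1.137 0.644 2.779
v -0.666 0.179 2.737
v -0.018 0.099 2.854
v 2.918 4.054 -0.142
v 2.339 2.45 1.014
v 4.191 4.22 0.725
v 3.613 2.616 1.881
v 3.567 3.244 -0.941
v 2.989 1.64 0.215
v 4.841 3.41 -0.074
v 4.262 1.806 1.082
v -2.39 1.888 1.019
v -1.878 2.006 1.289
v -2.87 1.412 2.141
v -2.067 2.278 1.323
v -2.358 2.426 1.261
v -2.659 2.403 1.123
v -2.875 2.217 0.951
v -2.937 1.927 0.801
v -2.825 1.624 0.721
v -2.574 1.406 0.735
v -2.266 1.34 0.839
v -1.996 1.449 1.001
v -1.852 1.697 1.168
v 1.6 -3.9 -0.025
v 1.93 -4.355 0.627
v 2.27 -3.494 1.056
v 1.94 -3.04 0.405
v 2.278 -4.325 0.291
v 2.618 -3.464 0.72
v 2.411 -4.16 -0.145
v 2.751 -3.299 0.284
v 2.287 -3.913 -0.543
v 2.626 -3.052 -0.113
v 1.944 -3.662 -0.776
v 2.283 -2.801 -0.347
v 1.492 -3.486 -0.77
v 1.832 -2.625 -0.341
v 1.075 -3.442 -0.528
v 1.414 -2.581 -0.099
v 0.824 -3.544 -0.126
v 1.164 -2.683 0.303
v 0.82 -3.759 0.308
v 1.159 -2.898 0.737
v 1.063 -4.019 0.637
v 1.403 -3.158 1.066
v 1.477 -4.241 0.756
v 1.817 -3.38 1.185
f 2 1 4
f 2 4 3
f 4 1 5
f 4 5 3
f 5 1 6
f 5 6 3
f 6 1 7
f 6 7 3
f 7 1 8
f 7 8 3
f 8 1 9
f 8 9 3
f 9 1 10
f 9 10 3
f 10 1 11
f 10 11 3
f 11 1 2
f 11 2 3
f 13 15 12
f 16 13 12
f 12 15 14
f 14 16 12
f 13 19 15
f 17 13 16
f 17 19 13
f 15 19 14
f 18 16 14
f 14 19 18
f 18 17 16
f 19 17 18
f 21 20 23
f 21 23 22
f 23 20 24
f 23 24 22
f 24 20 25
f 24 25 22
f 25 20 26
f 25 26 22
f 26 20 27
f 26 27 22
f 27 20 28
f 27 28 22
f 28 20 29
f 28 29 22
f 29 20 30
f 29 30 22
f 30 20 31
f 30 31 22
f 31 20 32
f 31 32 22
f 32 20 21
f 32 21 22
f 34 33 37
f 34 37 35
f 35 37 38
f 35 38 36
f 37 33 39
f 37 39 38
f 38 39 40
f 38 40 36
f 39 33 41
f 39 41 40
f 40 41 42
f 40 42 36
f 41 33 43
f 41 43 42
f 42 43 44
f 42 44 36
f 43 33 45
f 43 45 44
f 44 45 46
f 44 46 36
f 45 33 47
f 45 47 46
f 46 47 48
f 46 48 36
f 47 33 49
f 47 49 48
f 48 49 50
f 48 50 36
f 49 33 51
f 49 51 50
f 50 51 52
f 50 52 36
f 51 33 53
f 51 53 52
f 52 53 54
f 52 54 36
f 53 33 55
f 53 55 54
f 54 55 56
f 54 56 36
f 55 33 34
f 55 34 56
f 56 34 35
f 56 35 36



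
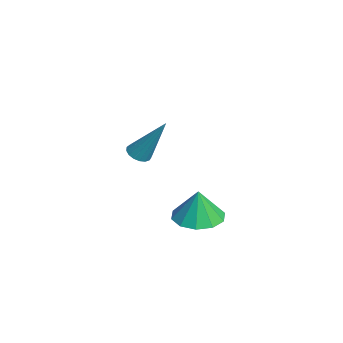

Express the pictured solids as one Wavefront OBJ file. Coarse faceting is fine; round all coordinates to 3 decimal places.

v -0.011 -3.631 2.9
v 0.436 -3.874 2.867
v 0.611 -2.729 4.68
v 0.475 -3.665 2.748
v 0.402 -3.448 2.663
v 0.235 -3.273 2.633
v 0.012 -3.179 2.663
v -0.217 -3.19 2.748
v -0.398 -3.301 2.868
v -0.491 -3.488 2.995
v -0.473 -3.707 3.1
v -0.35 -3.909 3.159
v -0.149 -4.048 3.159
v 0.084 -4.09 3.1
v 0.295 -4.028 2.994
v -1.224 -1.279 -1.351
v -0.694 -0.396 -1.392
v -1.076 -1.301 0.071
v -1.311 -0.253 -1.326
v -1.894 -0.501 -1.269
v -2.222 -1.046 -1.244
v -2.168 -1.68 -1.259
v -1.754 -2.161 -1.31
v -1.137 -2.305 -1.376
v -0.554 -2.057 -1.433
v -0.226 -1.511 -1.459
v -0.28 -0.877 -1.443
f 2 1 4
f 2 4 3
f 4 1 5
f 4 5 3
f 5 1 6
f 5 6 3
f 6 1 7
f 6 7 3
f 7 1 8
f 7 8 3
f 8 1 9
f 8 9 3
f 9 1 10
f 9 10 3
f 10 1 11
f 10 11 3
f 11 1 12
f 11 12 3
f 12 1 13
f 12 13 3
f 13 1 14
f 13 14 3
f 14 1 15
f 14 15 3
f 15 1 2
f 15 2 3
f 17 16 19
f 17 19 18
f 19 16 20
f 19 20 18
f 20 16 21
f 20 21 18
f 21 16 22
f 21 22 18
f 22 16 23
f 22 23 18
f 23 16 24
f 23 24 18
f 24 16 25
f 24 25 18
f 25 16 26
f 25 26 18
f 26 16 27
f 26 27 18
f 27 16 17
f 27 17 18



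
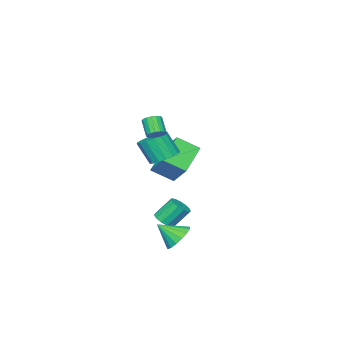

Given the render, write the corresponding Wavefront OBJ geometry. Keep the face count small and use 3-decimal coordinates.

v 1.428 -0.164 0.519
v 2.362 -0.174 0.341
v 2.625 -0.925 1.764
v 1.692 -0.916 1.941
v 2.297 0.219 0.561
v 2.56 -0.532 1.983
v 2.033 0.524 0.77
v 2.296 -0.227 2.193
v 1.63 0.671 0.923
v 1.893 -0.08 2.345
v 1.182 0.627 0.982
v 1.445 -0.124 2.405
v 0.79 0.402 0.936
v 1.053 -0.349 2.358
v 0.544 0.046 0.794
v 0.807 -0.705 2.216
v 0.501 -0.357 0.589
v 0.764 -1.108 2.011
v 0.67 -0.717 0.367
v 0.933 -1.468 1.79
v 1.013 -0.949 0.181
v 1.277 -1.701 1.604
v 1.452 -1.003 0.072
v 1.715 -1.754 1.495
v 1.885 -0.864 0.065
v 2.148 -1.615 1.488
v 2.213 -0.565 0.162
v 2.476 -1.316 1.585
v 3.367 1.047 3.151
v 3.628 0.601 2.91
v 3.253 -0.093 3.788
v 2.993 0.353 4.029
v 3.818 0.707 3.074
v 3.444 0.013 3.952
v 3.905 0.89 3.256
v 3.531 0.196 4.134
v 3.869 1.11 3.414
v 3.494 0.416 4.292
v 3.718 1.315 3.512
v 3.343 0.621 4.39
v 3.486 1.458 3.527
v 3.112 0.765 4.405
v 3.227 1.508 3.456
v 2.853 0.814 4.334
v 3.001 1.452 3.315
v 2.627 0.758 4.193
v 2.858 1.303 3.136
v 2.484 0.609 4.014
v 2.832 1.095 2.961
v 2.458 0.401 3.839
v 2.928 0.877 2.829
v 2.554 0.183 3.708
v 3.125 0.697 2.771
v 2.751 0.003 3.65
v 3.378 0.597 2.8
v 3.003 -0.096 3.679
v 3.378 2.702 -4.218
v 4.261 2.986 -4.563
v 4.062 1.738 -3.262
v 4.178 3.284 -4.204
v 3.912 3.448 -3.848
v 3.523 3.442 -3.577
v 3.102 3.265 -3.453
v 2.743 2.96 -3.504
v 2.53 2.595 -3.718
v 2.511 2.255 -4.048
v 2.691 2.017 -4.416
v 3.028 1.936 -4.739
v 3.445 2.03 -4.943
v 3.847 2.278 -4.98
v 4.141 2.623 -4.843
v -2.549 -2.079 -1.222
v -1.701 -3.13 -0.401
v -2.113 -0.703 0.09
v -1.266 -1.754 0.911
v -0.774 -1.546 -2.371
v 0.073 -2.597 -1.55
v -0.339 -0.17 -1.059
v 0.509 -1.221 -0.238
v 2.22 0.515 -3.933
v 2.657 0.171 -3.492
v 1.977 0.801 -2.326
v 1.54 1.145 -2.767
v 2.834 0.519 -3.577
v 2.154 1.149 -2.411
v 2.816 0.866 -3.775
v 2.136 1.496 -2.609
v 2.609 1.102 -4.023
v 1.929 1.732 -2.857
v 2.278 1.151 -4.243
v 1.598 1.781 -3.077
v 1.929 0.998 -4.364
v 1.249 1.629 -3.198
v 1.672 0.692 -4.348
v 0.992 1.322 -3.182
v 1.589 0.33 -4.201
v 0.909 0.96 -3.034
v 1.706 0.026 -3.968
v 1.026 0.656 -2.802
v 1.987 -0.123 -3.725
v 1.307 0.508 -2.558
v 2.341 -0.069 -3.547
v 1.661 0.562 -2.381
f 2 1 5
f 2 5 3
f 3 5 6
f 3 6 4
f 5 1 7
f 5 7 6
f 6 7 8
f 6 8 4
f 7 1 9
f 7 9 8
f 8 9 10
f 8 10 4
f 9 1 11
f 9 11 10
f 10 11 12
f 10 12 4
f 11 1 13
f 11 13 12
f 12 13 14
f 12 14 4
f 13 1 15
f 13 15 14
f 14 15 16
f 14 16 4
f 15 1 17
f 15 17 16
f 16 17 18
f 16 18 4
f 17 1 19
f 17 19 18
f 18 19 20
f 18 20 4
f 19 1 21
f 19 21 20
f 20 21 22
f 20 22 4
f 21 1 23
f 21 23 22
f 22 23 24
f 22 24 4
f 23 1 25
f 23 25 24
f 24 25 26
f 24 26 4
f 25 1 27
f 25 27 26
f 26 27 28
f 26 28 4
f 27 1 2
f 27 2 28
f 28 2 3
f 28 3 4
f 30 29 33
f 30 33 31
f 31 33 34
f 31 34 32
f 33 29 35
f 33 35 34
f 34 35 36
f 34 36 32
f 35 29 37
f 35 37 36
f 36 37 38
f 36 38 32
f 37 29 39
f 37 39 38
f 38 39 40
f 38 40 32
f 39 29 41
f 39 41 40
f 40 41 42
f 40 42 32
f 41 29 43
f 41 43 42
f 42 43 44
f 42 44 32
f 43 29 45
f 43 45 44
f 44 45 46
f 44 46 32
f 45 29 47
f 45 47 46
f 46 47 48
f 46 48 32
f 47 29 49
f 47 49 48
f 48 49 50
f 48 50 32
f 49 29 51
f 49 51 50
f 50 51 52
f 50 52 32
f 51 29 53
f 51 53 52
f 52 53 54
f 52 54 32
f 53 29 55
f 53 55 54
f 54 55 56
f 54 56 32
f 55 29 30
f 55 30 56
f 56 30 31
f 56 31 32
f 58 57 60
f 58 60 59
f 60 57 61
f 60 61 59
f 61 57 62
f 61 62 59
f 62 57 63
f 62 63 59
f 63 57 64
f 63 64 59
f 64 57 65
f 64 65 59
f 65 57 66
f 65 66 59
f 66 57 67
f 66 67 59
f 67 57 68
f 67 68 59
f 68 57 69
f 68 69 59
f 69 57 70
f 69 70 59
f 70 57 71
f 70 71 59
f 71 57 58
f 71 58 59
f 73 75 72
f 76 73 72
f 72 75 74
f 74 76 72
f 73 79 75
f 77 73 76
f 77 79 73
f 75 79 74
f 78 76 74
f 74 79 78
f 78 77 76
f 79 77 78
f 81 80 84
f 81 84 82
f 82 84 85
f 82 85 83
f 84 80 86
f 84 86 85
f 85 86 87
f 85 87 83
f 86 80 88
f 86 88 87
f 87 88 89
f 87 89 83
f 88 80 90
f 88 90 89
f 89 90 91
f 89 91 83
f 90 80 92
f 90 92 91
f 91 92 93
f 91 93 83
f 92 80 94
f 92 94 93
f 93 94 95
f 93 95 83
f 94 80 96
f 94 96 95
f 95 96 97
f 95 97 83
f 96 80 98
f 96 98 97
f 97 98 99
f 97 99 83
f 98 80 100
f 98 100 99
f 99 100 101
f 99 101 83
f 100 80 102
f 100 102 101
f 101 102 103
f 101 103 83
f 102 80 81
f 102 81 103
f 103 81 82
f 103 82 83



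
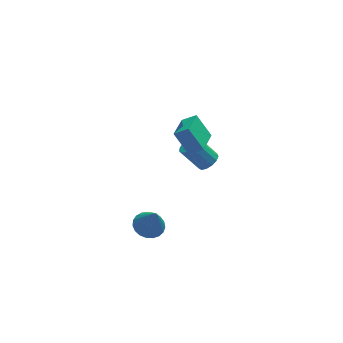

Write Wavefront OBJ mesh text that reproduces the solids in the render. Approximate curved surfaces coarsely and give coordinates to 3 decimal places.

v 0.912 3.252 -0.67
v 1.491 3.511 -0.351
v 0.528 4.067 0.948
v -0.052 3.808 0.63
v 1.348 3.805 -0.582
v 0.385 4.361 0.717
v 1.067 3.923 -0.841
v 0.104 4.479 0.458
v 0.737 3.828 -1.046
v -0.226 4.384 0.253
v 0.462 3.55 -1.131
v -0.501 4.106 0.168
v 0.329 3.178 -1.069
v -0.634 3.734 0.23
v 0.382 2.829 -0.881
v -0.581 3.385 0.418
v 0.603 2.614 -0.625
v -0.36 3.17 0.674
v 0.922 2.602 -0.384
v -0.041 3.158 0.915
v 1.237 2.796 -0.233
v 0.274 3.352 1.066
v 1.449 3.135 -0.221
v 0.486 3.691 1.078
v -2.942 1.805 -4.064
v -2.263 1.248 -4.369
v -2.678 1.215 -2.396
v -2.07 1.572 -4.285
v -2.027 1.937 -4.163
v -2.143 2.278 -4.024
v -2.397 2.538 -3.892
v -2.745 2.671 -3.789
v -3.127 2.655 -3.735
v -3.478 2.491 -3.737
v -3.736 2.209 -3.796
v -3.856 1.857 -3.901
v -3.819 1.496 -4.035
v -3.63 1.189 -4.174
v -3.322 0.988 -4.293
v -2.949 0.928 -4.374
v -2.574 1.02 -4.401
v -0.961 0.788 2.967
v -1.594 1.511 4.259
v -0.095 2.214 2.593
v -0.727 2.937 3.885
v -0.233 0.483 3.495
v -0.865 1.206 4.787
v 0.634 1.909 3.121
v 0.001 2.632 4.413
f 2 1 5
f 2 5 3
f 3 5 6
f 3 6 4
f 5 1 7
f 5 7 6
f 6 7 8
f 6 8 4
f 7 1 9
f 7 9 8
f 8 9 10
f 8 10 4
f 9 1 11
f 9 11 10
f 10 11 12
f 10 12 4
f 11 1 13
f 11 13 12
f 12 13 14
f 12 14 4
f 13 1 15
f 13 15 14
f 14 15 16
f 14 16 4
f 15 1 17
f 15 17 16
f 16 17 18
f 16 18 4
f 17 1 19
f 17 19 18
f 18 19 20
f 18 20 4
f 19 1 21
f 19 21 20
f 20 21 22
f 20 22 4
f 21 1 23
f 21 23 22
f 22 23 24
f 22 24 4
f 23 1 2
f 23 2 24
f 24 2 3
f 24 3 4
f 26 25 28
f 26 28 27
f 28 25 29
f 28 29 27
f 29 25 30
f 29 30 27
f 30 25 31
f 30 31 27
f 31 25 32
f 31 32 27
f 32 25 33
f 32 33 27
f 33 25 34
f 33 34 27
f 34 25 35
f 34 35 27
f 35 25 36
f 35 36 27
f 36 25 37
f 36 37 27
f 37 25 38
f 37 38 27
f 38 25 39
f 38 39 27
f 39 25 40
f 39 40 27
f 40 25 41
f 40 41 27
f 41 25 26
f 41 26 27
f 43 45 42
f 46 43 42
f 42 45 44
f 44 46 42
f 43 49 45
f 47 43 46
f 47 49 43
f 45 49 44
f 48 46 44
f 44 49 48
f 48 47 46
f 49 47 48



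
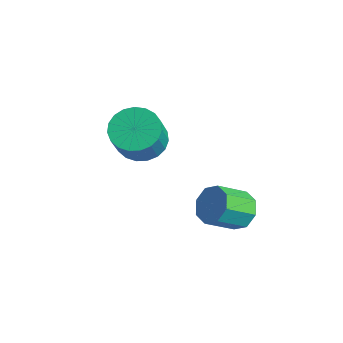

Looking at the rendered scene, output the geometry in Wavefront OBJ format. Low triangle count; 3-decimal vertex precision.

v -3.748 1.49 -2.458
v -3.044 1.884 -2.6
v -2.507 1.324 -1.483
v -3.212 0.93 -1.342
v -3.213 2.108 -2.406
v -2.676 1.548 -1.289
v -3.474 2.226 -2.221
v -2.937 1.665 -1.105
v -3.783 2.216 -2.078
v -3.246 1.655 -0.961
v -4.086 2.08 -2
v -3.549 1.52 -0.883
v -4.331 1.843 -2.002
v -3.794 1.282 -0.885
v -4.475 1.544 -2.082
v -3.938 0.984 -0.965
v -4.493 1.236 -2.228
v -3.956 0.676 -1.111
v -4.383 0.972 -2.413
v -3.846 0.412 -1.296
v -4.163 0.798 -2.606
v -3.626 0.238 -1.49
v -3.871 0.743 -2.774
v -3.334 0.183 -1.657
v -3.558 0.818 -2.887
v -3.021 0.257 -1.77
v -3.278 1.008 -2.926
v -2.741 0.448 -1.809
v -3.079 1.282 -2.884
v -2.542 0.722 -1.767
v -2.996 1.592 -2.769
v -2.459 1.032 -1.652
v -0.19 2.695 -3.732
v 0.082 3.039 -3.211
v 0.001 2.068 -2.528
v -0.27 1.725 -3.048
v -0.437 3.074 -3.224
v -0.518 2.103 -2.54
v -0.812 2.887 -3.533
v -0.892 1.916 -2.85
v -0.821 2.588 -3.959
v -0.902 1.617 -3.276
v -0.461 2.352 -4.252
v -0.542 1.381 -3.569
v 0.058 2.317 -4.24
v -0.023 1.346 -3.556
v 0.432 2.504 -3.93
v 0.352 1.533 -3.247
v 0.442 2.803 -3.504
v 0.361 1.832 -2.821
f 2 1 5
f 2 5 3
f 3 5 6
f 3 6 4
f 5 1 7
f 5 7 6
f 6 7 8
f 6 8 4
f 7 1 9
f 7 9 8
f 8 9 10
f 8 10 4
f 9 1 11
f 9 11 10
f 10 11 12
f 10 12 4
f 11 1 13
f 11 13 12
f 12 13 14
f 12 14 4
f 13 1 15
f 13 15 14
f 14 15 16
f 14 16 4
f 15 1 17
f 15 17 16
f 16 17 18
f 16 18 4
f 17 1 19
f 17 19 18
f 18 19 20
f 18 20 4
f 19 1 21
f 19 21 20
f 20 21 22
f 20 22 4
f 21 1 23
f 21 23 22
f 22 23 24
f 22 24 4
f 23 1 25
f 23 25 24
f 24 25 26
f 24 26 4
f 25 1 27
f 25 27 26
f 26 27 28
f 26 28 4
f 27 1 29
f 27 29 28
f 28 29 30
f 28 30 4
f 29 1 31
f 29 31 30
f 30 31 32
f 30 32 4
f 31 1 2
f 31 2 32
f 32 2 3
f 32 3 4
f 34 33 37
f 34 37 35
f 35 37 38
f 35 38 36
f 37 33 39
f 37 39 38
f 38 39 40
f 38 40 36
f 39 33 41
f 39 41 40
f 40 41 42
f 40 42 36
f 41 33 43
f 41 43 42
f 42 43 44
f 42 44 36
f 43 33 45
f 43 45 44
f 44 45 46
f 44 46 36
f 45 33 47
f 45 47 46
f 46 47 48
f 46 48 36
f 47 33 49
f 47 49 48
f 48 49 50
f 48 50 36
f 49 33 34
f 49 34 50
f 50 34 35
f 50 35 36

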